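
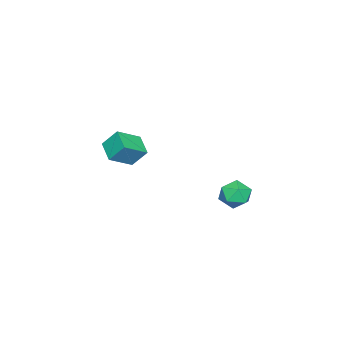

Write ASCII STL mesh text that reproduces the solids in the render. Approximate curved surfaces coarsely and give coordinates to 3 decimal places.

solid 
facet normal -0.675 -0.638 0.371
outer loop
vertex 2.493 -3.731 4.97
vertex 1.388 -3.014 4.191
vertex 2.68 -4.489 4.006
endloop
endfacet
facet normal 0.721 -0.469 0.509
outer loop
vertex 3.552 -3.666 3.529
vertex 2.493 -3.731 4.97
vertex 2.68 -4.489 4.006
endloop
endfacet
facet normal -0.675 -0.638 0.370
outer loop
vertex 2.68 -4.489 4.006
vertex 1.388 -3.014 4.191
vertex 1.576 -3.772 3.227
endloop
endfacet
facet normal 0.152 -0.611 -0.777
outer loop
vertex 1.576 -3.772 3.227
vertex 3.552 -3.666 3.529
vertex 2.68 -4.489 4.006
endloop
endfacet
facet normal -0.151 0.611 0.777
outer loop
vertex 2.493 -3.731 4.97
vertex 2.26 -2.191 3.714
vertex 1.388 -3.014 4.191
endloop
endfacet
facet normal 0.722 -0.469 0.509
outer loop
vertex 3.364 -2.908 4.493
vertex 2.493 -3.731 4.97
vertex 3.552 -3.666 3.529
endloop
endfacet
facet normal -0.152 0.611 0.777
outer loop
vertex 3.364 -2.908 4.493
vertex 2.26 -2.191 3.714
vertex 2.493 -3.731 4.97
endloop
endfacet
facet normal -0.721 0.469 -0.509
outer loop
vertex 1.388 -3.014 4.191
vertex 2.26 -2.191 3.714
vertex 1.576 -3.772 3.227
endloop
endfacet
facet normal 0.152 -0.611 -0.777
outer loop
vertex 2.447 -2.949 2.75
vertex 3.552 -3.666 3.529
vertex 1.576 -3.772 3.227
endloop
endfacet
facet normal -0.722 0.469 -0.509
outer loop
vertex 1.576 -3.772 3.227
vertex 2.26 -2.191 3.714
vertex 2.447 -2.949 2.75
endloop
endfacet
facet normal 0.675 0.638 -0.370
outer loop
vertex 2.447 -2.949 2.75
vertex 3.364 -2.908 4.493
vertex 3.552 -3.666 3.529
endloop
endfacet
facet normal 0.675 0.638 -0.370
outer loop
vertex 2.26 -2.191 3.714
vertex 3.364 -2.908 4.493
vertex 2.447 -2.949 2.75
endloop
endfacet
facet normal -0.803 -0.368 0.469
outer loop
vertex 2.411 2.985 2.632
vertex 2.85 2.207 2.774
vertex 2.901 2.873 3.384
endloop
endfacet
facet normal -0.764 0.340 0.548
outer loop
vertex 2.411 2.985 2.632
vertex 2.901 2.873 3.384
vertex 2.931 3.659 2.938
endloop
endfacet
facet normal -0.765 0.636 -0.102
outer loop
vertex 2.411 2.985 2.632
vertex 2.931 3.659 2.938
vertex 2.899 3.479 2.052
endloop
endfacet
facet normal -0.805 0.111 -0.583
outer loop
vertex 2.411 2.985 2.632
vertex 2.899 3.479 2.052
vertex 2.849 2.582 1.951
endloop
endfacet
facet normal -0.829 -0.510 -0.231
outer loop
vertex 2.411 2.985 2.632
vertex 2.849 2.582 1.951
vertex 2.85 2.207 2.774
endloop
endfacet
facet normal -0.140 0.493 0.859
outer loop
vertex 2.931 3.659 2.938
vertex 2.901 2.873 3.384
vertex 3.691 3.298 3.269
endloop
endfacet
facet normal -0.203 -0.653 0.730
outer loop
vertex 2.901 2.873 3.384
vertex 2.85 2.207 2.774
vertex 3.641 2.401 3.168
endloop
endfacet
facet normal -0.244 -0.883 -0.402
outer loop
vertex 2.85 2.207 2.774
vertex 2.849 2.582 1.951
vertex 3.609 2.221 2.282
endloop
endfacet
facet normal -0.206 0.121 -0.971
outer loop
vertex 2.849 2.582 1.951
vertex 2.899 3.479 2.052
vertex 3.639 3.007 1.836
endloop
endfacet
facet normal -0.142 0.971 -0.192
outer loop
vertex 2.899 3.479 2.052
vertex 2.931 3.659 2.938
vertex 3.69 3.673 2.446
endloop
endfacet
facet normal 0.805 -0.111 0.583
outer loop
vertex 4.129 2.895 2.588
vertex 3.691 3.298 3.269
vertex 3.641 2.401 3.168
endloop
endfacet
facet normal 0.765 -0.636 0.102
outer loop
vertex 4.129 2.895 2.588
vertex 3.641 2.401 3.168
vertex 3.609 2.221 2.282
endloop
endfacet
facet normal 0.764 -0.340 -0.548
outer loop
vertex 4.129 2.895 2.588
vertex 3.609 2.221 2.282
vertex 3.639 3.007 1.836
endloop
endfacet
facet normal 0.803 0.368 -0.469
outer loop
vertex 4.129 2.895 2.588
vertex 3.639 3.007 1.836
vertex 3.69 3.673 2.446
endloop
endfacet
facet normal 0.829 0.510 0.231
outer loop
vertex 4.129 2.895 2.588
vertex 3.69 3.673 2.446
vertex 3.691 3.298 3.269
endloop
endfacet
facet normal 0.206 -0.121 0.971
outer loop
vertex 3.641 2.401 3.168
vertex 3.691 3.298 3.269
vertex 2.901 2.873 3.384
endloop
endfacet
facet normal 0.142 -0.971 0.192
outer loop
vertex 3.609 2.221 2.282
vertex 3.641 2.401 3.168
vertex 2.85 2.207 2.774
endloop
endfacet
facet normal 0.140 -0.493 -0.859
outer loop
vertex 3.639 3.007 1.836
vertex 3.609 2.221 2.282
vertex 2.849 2.582 1.951
endloop
endfacet
facet normal 0.203 0.653 -0.730
outer loop
vertex 3.69 3.673 2.446
vertex 3.639 3.007 1.836
vertex 2.899 3.479 2.052
endloop
endfacet
facet normal 0.244 0.883 0.402
outer loop
vertex 3.691 3.298 3.269
vertex 3.69 3.673 2.446
vertex 2.931 3.659 2.938
endloop
endfacet

endsolid


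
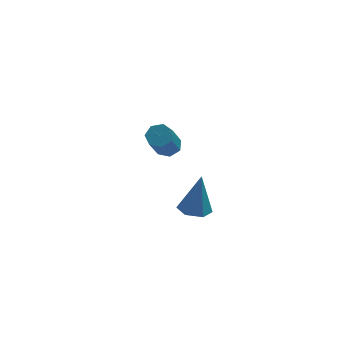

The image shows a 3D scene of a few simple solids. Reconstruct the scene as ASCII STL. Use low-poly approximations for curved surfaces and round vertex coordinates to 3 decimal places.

solid 
facet normal -0.183 -0.174 -0.968
outer loop
vertex 0.234 -2.624 1.184
vertex -0.24 -3.162 1.37
vertex -0.482 -2.467 1.291
endloop
endfacet
facet normal 0.230 0.966 0.120
outer loop
vertex 0.234 -2.624 1.184
vertex -0.482 -2.467 1.291
vertex 0.1 -2.838 3.17
endloop
endfacet
facet normal -0.183 -0.174 -0.968
outer loop
vertex -0.482 -2.467 1.291
vertex -0.24 -3.162 1.37
vertex -0.955 -3.005 1.477
endloop
endfacet
facet normal -0.647 0.685 0.336
outer loop
vertex -0.482 -2.467 1.291
vertex -0.955 -3.005 1.477
vertex 0.1 -2.838 3.17
endloop
endfacet
facet normal -0.183 -0.174 -0.968
outer loop
vertex -0.955 -3.005 1.477
vertex -0.24 -3.162 1.37
vertex -0.713 -3.699 1.556
endloop
endfacet
facet normal -0.817 -0.224 0.531
outer loop
vertex -0.955 -3.005 1.477
vertex -0.713 -3.699 1.556
vertex 0.1 -2.838 3.17
endloop
endfacet
facet normal -0.183 -0.174 -0.968
outer loop
vertex -0.713 -3.699 1.556
vertex -0.24 -3.162 1.37
vertex 0.002 -3.857 1.449
endloop
endfacet
facet normal -0.112 -0.852 0.511
outer loop
vertex -0.713 -3.699 1.556
vertex 0.002 -3.857 1.449
vertex 0.1 -2.838 3.17
endloop
endfacet
facet normal -0.183 -0.174 -0.968
outer loop
vertex 0.002 -3.857 1.449
vertex -0.24 -3.162 1.37
vertex 0.475 -3.319 1.263
endloop
endfacet
facet normal 0.766 -0.571 0.295
outer loop
vertex 0.002 -3.857 1.449
vertex 0.475 -3.319 1.263
vertex 0.1 -2.838 3.17
endloop
endfacet
facet normal -0.183 -0.173 -0.968
outer loop
vertex 0.475 -3.319 1.263
vertex -0.24 -3.162 1.37
vertex 0.234 -2.624 1.184
endloop
endfacet
facet normal 0.937 0.336 0.099
outer loop
vertex 0.475 -3.319 1.263
vertex 0.234 -2.624 1.184
vertex 0.1 -2.838 3.17
endloop
endfacet
facet normal 0.269 0.561 -0.783
outer loop
vertex 0.146 2.693 1.181
vertex -0.441 2.66 0.956
vertex -0.194 3.088 1.347
endloop
endfacet
facet normal 0.736 0.406 0.542
outer loop
vertex 0.146 2.693 1.181
vertex -0.194 3.088 1.347
vertex -0.391 1.573 2.749
endloop
endfacet
facet normal 0.735 0.406 0.542
outer loop
vertex -0.391 1.573 2.749
vertex -0.194 3.088 1.347
vertex -0.731 1.968 2.914
endloop
endfacet
facet normal -0.269 -0.559 0.784
outer loop
vertex -0.391 1.573 2.749
vertex -0.731 1.968 2.914
vertex -0.979 1.54 2.524
endloop
endfacet
facet normal 0.269 0.560 -0.783
outer loop
vertex -0.194 3.088 1.347
vertex -0.441 2.66 0.956
vertex -0.72 3.16 1.218
endloop
endfacet
facet normal -0.029 0.818 0.575
outer loop
vertex -0.194 3.088 1.347
vertex -0.72 3.16 1.218
vertex -0.731 1.968 2.914
endloop
endfacet
facet normal -0.026 0.818 0.575
outer loop
vertex -0.731 1.968 2.914
vertex -0.72 3.16 1.218
vertex -1.257 2.041 2.786
endloop
endfacet
facet normal -0.268 -0.559 0.784
outer loop
vertex -0.731 1.968 2.914
vertex -1.257 2.041 2.786
vertex -0.979 1.54 2.524
endloop
endfacet
facet normal 0.268 0.560 -0.784
outer loop
vertex -0.72 3.16 1.218
vertex -0.441 2.66 0.956
vertex -1.037 2.856 0.892
endloop
endfacet
facet normal -0.769 0.614 0.175
outer loop
vertex -0.72 3.16 1.218
vertex -1.037 2.856 0.892
vertex -1.257 2.041 2.786
endloop
endfacet
facet normal -0.769 0.614 0.175
outer loop
vertex -1.257 2.041 2.786
vertex -1.037 2.856 0.892
vertex -1.574 1.737 2.46
endloop
endfacet
facet normal -0.270 -0.559 0.784
outer loop
vertex -1.257 2.041 2.786
vertex -1.574 1.737 2.46
vertex -0.979 1.54 2.524
endloop
endfacet
facet normal 0.268 0.559 -0.785
outer loop
vertex -1.037 2.856 0.892
vertex -0.441 2.66 0.956
vertex -0.905 2.404 0.615
endloop
endfacet
facet normal -0.932 -0.053 -0.357
outer loop
vertex -1.037 2.856 0.892
vertex -0.905 2.404 0.615
vertex -1.574 1.737 2.46
endloop
endfacet
facet normal -0.933 -0.053 -0.357
outer loop
vertex -1.574 1.737 2.46
vertex -0.905 2.404 0.615
vertex -1.442 1.285 2.182
endloop
endfacet
facet normal -0.270 -0.560 0.783
outer loop
vertex -1.574 1.737 2.46
vertex -1.442 1.285 2.182
vertex -0.979 1.54 2.524
endloop
endfacet
facet normal 0.268 0.559 -0.785
outer loop
vertex -0.905 2.404 0.615
vertex -0.441 2.66 0.956
vertex -0.424 2.144 0.594
endloop
endfacet
facet normal -0.394 -0.679 -0.620
outer loop
vertex -0.905 2.404 0.615
vertex -0.424 2.144 0.594
vertex -1.442 1.285 2.182
endloop
endfacet
facet normal -0.393 -0.679 -0.620
outer loop
vertex -1.442 1.285 2.182
vertex -0.424 2.144 0.594
vertex -0.961 1.025 2.162
endloop
endfacet
facet normal -0.270 -0.560 0.783
outer loop
vertex -1.442 1.285 2.182
vertex -0.961 1.025 2.162
vertex -0.979 1.54 2.524
endloop
endfacet
facet normal 0.268 0.559 -0.784
outer loop
vertex -0.424 2.144 0.594
vertex -0.441 2.66 0.956
vertex 0.044 2.273 0.846
endloop
endfacet
facet normal 0.443 -0.795 -0.415
outer loop
vertex -0.424 2.144 0.594
vertex 0.044 2.273 0.846
vertex -0.961 1.025 2.162
endloop
endfacet
facet normal 0.442 -0.795 -0.416
outer loop
vertex -0.961 1.025 2.162
vertex 0.044 2.273 0.846
vertex -0.494 1.153 2.414
endloop
endfacet
facet normal -0.269 -0.560 0.783
outer loop
vertex -0.961 1.025 2.162
vertex -0.494 1.153 2.414
vertex -0.979 1.54 2.524
endloop
endfacet
facet normal 0.269 0.560 -0.784
outer loop
vertex 0.044 2.273 0.846
vertex -0.441 2.66 0.956
vertex 0.146 2.693 1.181
endloop
endfacet
facet normal 0.945 -0.311 0.102
outer loop
vertex 0.044 2.273 0.846
vertex 0.146 2.693 1.181
vertex -0.494 1.153 2.414
endloop
endfacet
facet normal 0.945 -0.312 0.101
outer loop
vertex -0.494 1.153 2.414
vertex 0.146 2.693 1.181
vertex -0.391 1.573 2.749
endloop
endfacet
facet normal -0.269 -0.560 0.784
outer loop
vertex -0.494 1.153 2.414
vertex -0.391 1.573 2.749
vertex -0.979 1.54 2.524
endloop
endfacet

endsolid


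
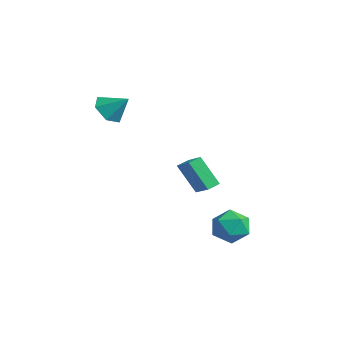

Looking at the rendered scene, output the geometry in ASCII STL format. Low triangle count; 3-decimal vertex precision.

solid 
facet normal -0.598 -0.484 -0.638
outer loop
vertex -2.29 -1.699 2.676
vertex -2.858 -2.06 3.482
vertex -3.111 -1.148 3.027
endloop
endfacet
facet normal 0.455 0.849 -0.269
outer loop
vertex -2.29 -1.699 2.676
vertex -3.111 -1.148 3.027
vertex -1.942 -1.32 4.458
endloop
endfacet
facet normal -0.598 -0.484 -0.638
outer loop
vertex -3.111 -1.148 3.027
vertex -2.858 -2.06 3.482
vertex -3.679 -1.509 3.833
endloop
endfacet
facet normal -0.202 0.939 0.278
outer loop
vertex -3.111 -1.148 3.027
vertex -3.679 -1.509 3.833
vertex -1.942 -1.32 4.458
endloop
endfacet
facet normal -0.598 -0.484 -0.639
outer loop
vertex -3.679 -1.509 3.833
vertex -2.858 -2.06 3.482
vertex -3.426 -2.421 4.287
endloop
endfacet
facet normal -0.351 0.337 0.873
outer loop
vertex -3.679 -1.509 3.833
vertex -3.426 -2.421 4.287
vertex -1.942 -1.32 4.458
endloop
endfacet
facet normal -0.598 -0.484 -0.639
outer loop
vertex -3.426 -2.421 4.287
vertex -2.858 -2.06 3.482
vertex -2.604 -2.973 3.936
endloop
endfacet
facet normal 0.156 -0.354 0.922
outer loop
vertex -3.426 -2.421 4.287
vertex -2.604 -2.973 3.936
vertex -1.942 -1.32 4.458
endloop
endfacet
facet normal -0.598 -0.484 -0.638
outer loop
vertex -2.604 -2.973 3.936
vertex -2.858 -2.06 3.482
vertex -2.036 -2.612 3.13
endloop
endfacet
facet normal 0.814 -0.444 0.375
outer loop
vertex -2.604 -2.973 3.936
vertex -2.036 -2.612 3.13
vertex -1.942 -1.32 4.458
endloop
endfacet
facet normal -0.598 -0.484 -0.638
outer loop
vertex -2.036 -2.612 3.13
vertex -2.858 -2.06 3.482
vertex -2.29 -1.699 2.676
endloop
endfacet
facet normal 0.962 0.158 -0.221
outer loop
vertex -2.036 -2.612 3.13
vertex -2.29 -1.699 2.676
vertex -1.942 -1.32 4.458
endloop
endfacet
facet normal -0.354 0.931 -0.090
outer loop
vertex 3.628 2.493 -4.078
vertex 2.802 2.257 -3.273
vertex 3.846 2.686 -2.937
endloop
endfacet
facet normal 0.347 0.912 -0.221
outer loop
vertex 3.628 2.493 -4.078
vertex 3.846 2.686 -2.937
vertex 4.674 2.205 -3.622
endloop
endfacet
facet normal 0.458 0.459 -0.761
outer loop
vertex 3.628 2.493 -4.078
vertex 4.674 2.205 -3.622
vertex 4.142 1.478 -4.381
endloop
endfacet
facet normal -0.174 0.199 -0.964
outer loop
vertex 3.628 2.493 -4.078
vertex 4.142 1.478 -4.381
vertex 2.985 1.51 -4.165
endloop
endfacet
facet normal -0.676 0.491 -0.550
outer loop
vertex 3.628 2.493 -4.078
vertex 2.985 1.51 -4.165
vertex 2.802 2.257 -3.273
endloop
endfacet
facet normal 0.672 0.648 0.358
outer loop
vertex 4.674 2.205 -3.622
vertex 3.846 2.686 -2.937
vertex 4.495 1.79 -2.535
endloop
endfacet
facet normal -0.463 0.679 0.570
outer loop
vertex 3.846 2.686 -2.937
vertex 2.802 2.257 -3.273
vertex 3.338 1.822 -2.319
endloop
endfacet
facet normal -0.984 -0.033 -0.175
outer loop
vertex 2.802 2.257 -3.273
vertex 2.985 1.51 -4.165
vertex 2.806 1.095 -3.078
endloop
endfacet
facet normal -0.172 -0.504 -0.846
outer loop
vertex 2.985 1.51 -4.165
vertex 4.142 1.478 -4.381
vertex 3.634 0.614 -3.763
endloop
endfacet
facet normal 0.852 -0.084 -0.517
outer loop
vertex 4.142 1.478 -4.381
vertex 4.674 2.205 -3.622
vertex 4.678 1.043 -3.427
endloop
endfacet
facet normal 0.174 -0.199 0.964
outer loop
vertex 3.852 0.807 -2.622
vertex 4.495 1.79 -2.535
vertex 3.338 1.822 -2.319
endloop
endfacet
facet normal -0.458 -0.459 0.761
outer loop
vertex 3.852 0.807 -2.622
vertex 3.338 1.822 -2.319
vertex 2.806 1.095 -3.078
endloop
endfacet
facet normal -0.347 -0.912 0.221
outer loop
vertex 3.852 0.807 -2.622
vertex 2.806 1.095 -3.078
vertex 3.634 0.614 -3.763
endloop
endfacet
facet normal 0.354 -0.931 0.090
outer loop
vertex 3.852 0.807 -2.622
vertex 3.634 0.614 -3.763
vertex 4.678 1.043 -3.427
endloop
endfacet
facet normal 0.676 -0.491 0.550
outer loop
vertex 3.852 0.807 -2.622
vertex 4.678 1.043 -3.427
vertex 4.495 1.79 -2.535
endloop
endfacet
facet normal 0.172 0.504 0.846
outer loop
vertex 3.338 1.822 -2.319
vertex 4.495 1.79 -2.535
vertex 3.846 2.686 -2.937
endloop
endfacet
facet normal -0.852 0.084 0.517
outer loop
vertex 2.806 1.095 -3.078
vertex 3.338 1.822 -2.319
vertex 2.802 2.257 -3.273
endloop
endfacet
facet normal -0.672 -0.648 -0.358
outer loop
vertex 3.634 0.614 -3.763
vertex 2.806 1.095 -3.078
vertex 2.985 1.51 -4.165
endloop
endfacet
facet normal 0.463 -0.679 -0.570
outer loop
vertex 4.678 1.043 -3.427
vertex 3.634 0.614 -3.763
vertex 4.142 1.478 -4.381
endloop
endfacet
facet normal 0.984 0.033 0.175
outer loop
vertex 4.495 1.79 -2.535
vertex 4.678 1.043 -3.427
vertex 4.674 2.205 -3.622
endloop
endfacet
facet normal -0.475 -0.292 0.830
outer loop
vertex -1.223 1.941 -0.724
vertex -1.351 2.735 -0.518
vertex -2.522 1.924 -1.474
endloop
endfacet
facet normal 0.155 -0.956 -0.247
outer loop
vertex -1.509 2.545 -3.242
vertex -1.223 1.941 -0.724
vertex -2.522 1.924 -1.474
endloop
endfacet
facet normal -0.476 -0.291 0.830
outer loop
vertex -2.522 1.924 -1.474
vertex -1.351 2.735 -0.518
vertex -2.65 2.718 -1.269
endloop
endfacet
facet normal -0.866 -0.011 -0.500
outer loop
vertex -2.65 2.718 -1.269
vertex -1.509 2.545 -3.242
vertex -2.522 1.924 -1.474
endloop
endfacet
facet normal 0.866 0.010 0.500
outer loop
vertex -1.223 1.941 -0.724
vertex -0.338 3.356 -2.286
vertex -1.351 2.735 -0.518
endloop
endfacet
facet normal 0.155 -0.956 -0.247
outer loop
vertex -0.21 2.562 -2.491
vertex -1.223 1.941 -0.724
vertex -1.509 2.545 -3.242
endloop
endfacet
facet normal 0.866 0.010 0.500
outer loop
vertex -0.21 2.562 -2.491
vertex -0.338 3.356 -2.286
vertex -1.223 1.941 -0.724
endloop
endfacet
facet normal -0.155 0.956 0.247
outer loop
vertex -1.351 2.735 -0.518
vertex -0.338 3.356 -2.286
vertex -2.65 2.718 -1.269
endloop
endfacet
facet normal -0.866 -0.010 -0.500
outer loop
vertex -1.637 3.339 -3.036
vertex -1.509 2.545 -3.242
vertex -2.65 2.718 -1.269
endloop
endfacet
facet normal -0.155 0.956 0.247
outer loop
vertex -2.65 2.718 -1.269
vertex -0.338 3.356 -2.286
vertex -1.637 3.339 -3.036
endloop
endfacet
facet normal 0.476 0.292 -0.830
outer loop
vertex -1.637 3.339 -3.036
vertex -0.21 2.562 -2.491
vertex -1.509 2.545 -3.242
endloop
endfacet
facet normal 0.476 0.291 -0.830
outer loop
vertex -0.338 3.356 -2.286
vertex -0.21 2.562 -2.491
vertex -1.637 3.339 -3.036
endloop
endfacet

endsolid


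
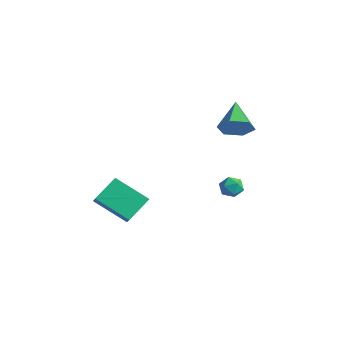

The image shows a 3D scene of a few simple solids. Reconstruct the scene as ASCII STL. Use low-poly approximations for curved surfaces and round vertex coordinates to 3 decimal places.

solid 
facet normal 0.656 -0.564 -0.502
outer loop
vertex 3.44 3.566 2.082
vertex 2.77 3.355 1.443
vertex 3.326 4.115 1.316
endloop
endfacet
facet normal 0.417 0.767 0.488
outer loop
vertex 3.44 3.566 2.082
vertex 3.326 4.115 1.316
vertex 1.55 4.405 2.377
endloop
endfacet
facet normal 0.656 -0.564 -0.502
outer loop
vertex 3.326 4.115 1.316
vertex 2.77 3.355 1.443
vertex 2.655 3.904 0.676
endloop
endfacet
facet normal -0.020 0.956 -0.294
outer loop
vertex 3.326 4.115 1.316
vertex 2.655 3.904 0.676
vertex 1.55 4.405 2.377
endloop
endfacet
facet normal 0.655 -0.565 -0.502
outer loop
vertex 2.655 3.904 0.676
vertex 2.77 3.355 1.443
vertex 2.099 3.145 0.804
endloop
endfacet
facet normal -0.702 0.416 -0.578
outer loop
vertex 2.655 3.904 0.676
vertex 2.099 3.145 0.804
vertex 1.55 4.405 2.377
endloop
endfacet
facet normal 0.655 -0.565 -0.502
outer loop
vertex 2.099 3.145 0.804
vertex 2.77 3.355 1.443
vertex 2.213 2.596 1.571
endloop
endfacet
facet normal -0.947 -0.311 -0.082
outer loop
vertex 2.099 3.145 0.804
vertex 2.213 2.596 1.571
vertex 1.55 4.405 2.377
endloop
endfacet
facet normal 0.655 -0.565 -0.502
outer loop
vertex 2.213 2.596 1.571
vertex 2.77 3.355 1.443
vertex 2.884 2.806 2.21
endloop
endfacet
facet normal -0.511 -0.499 0.700
outer loop
vertex 2.213 2.596 1.571
vertex 2.884 2.806 2.21
vertex 1.55 4.405 2.377
endloop
endfacet
facet normal 0.656 -0.564 -0.501
outer loop
vertex 2.884 2.806 2.21
vertex 2.77 3.355 1.443
vertex 3.44 3.566 2.082
endloop
endfacet
facet normal 0.172 0.040 0.984
outer loop
vertex 2.884 2.806 2.21
vertex 3.44 3.566 2.082
vertex 1.55 4.405 2.377
endloop
endfacet
facet normal -0.747 -0.408 0.525
outer loop
vertex 0.654 -3.651 -1.715
vertex 0.561 -2.36 -0.844
vertex -0.094 -3.215 -2.441
endloop
endfacet
facet normal 0.059 -0.828 -0.558
outer loop
vertex 1.439 -2.38 -3.516
vertex 0.654 -3.651 -1.715
vertex -0.094 -3.215 -2.441
endloop
endfacet
facet normal -0.748 -0.407 0.525
outer loop
vertex -0.094 -3.215 -2.441
vertex 0.561 -2.36 -0.844
vertex -0.186 -1.924 -1.57
endloop
endfacet
facet normal -0.661 0.387 -0.643
outer loop
vertex -0.186 -1.924 -1.57
vertex 1.439 -2.38 -3.516
vertex -0.094 -3.215 -2.441
endloop
endfacet
facet normal 0.661 -0.386 0.643
outer loop
vertex 0.654 -3.651 -1.715
vertex 2.094 -1.525 -1.919
vertex 0.561 -2.36 -0.844
endloop
endfacet
facet normal 0.059 -0.828 -0.558
outer loop
vertex 2.186 -2.816 -2.79
vertex 0.654 -3.651 -1.715
vertex 1.439 -2.38 -3.516
endloop
endfacet
facet normal 0.662 -0.386 0.643
outer loop
vertex 2.186 -2.816 -2.79
vertex 2.094 -1.525 -1.919
vertex 0.654 -3.651 -1.715
endloop
endfacet
facet normal -0.059 0.828 0.558
outer loop
vertex 0.561 -2.36 -0.844
vertex 2.094 -1.525 -1.919
vertex -0.186 -1.924 -1.57
endloop
endfacet
facet normal -0.662 0.386 -0.643
outer loop
vertex 1.346 -1.089 -2.645
vertex 1.439 -2.38 -3.516
vertex -0.186 -1.924 -1.57
endloop
endfacet
facet normal -0.059 0.828 0.558
outer loop
vertex -0.186 -1.924 -1.57
vertex 2.094 -1.525 -1.919
vertex 1.346 -1.089 -2.645
endloop
endfacet
facet normal 0.748 0.408 -0.524
outer loop
vertex 1.346 -1.089 -2.645
vertex 2.186 -2.816 -2.79
vertex 1.439 -2.38 -3.516
endloop
endfacet
facet normal 0.747 0.407 -0.525
outer loop
vertex 2.094 -1.525 -1.919
vertex 2.186 -2.816 -2.79
vertex 1.346 -1.089 -2.645
endloop
endfacet
facet normal -0.359 0.930 0.081
outer loop
vertex 3.185 3.206 -2.545
vertex 2.724 2.99 -2.104
vertex 3.325 3.203 -1.887
endloop
endfacet
facet normal 0.341 0.938 -0.068
outer loop
vertex 3.185 3.206 -2.545
vertex 3.325 3.203 -1.887
vertex 3.789 3.002 -2.331
endloop
endfacet
facet normal 0.439 0.588 -0.680
outer loop
vertex 3.185 3.206 -2.545
vertex 3.789 3.002 -2.331
vertex 3.476 2.667 -2.823
endloop
endfacet
facet normal -0.200 0.362 -0.911
outer loop
vertex 3.185 3.206 -2.545
vertex 3.476 2.667 -2.823
vertex 2.818 2.659 -2.682
endloop
endfacet
facet normal -0.690 0.574 -0.441
outer loop
vertex 3.185 3.206 -2.545
vertex 2.818 2.659 -2.682
vertex 2.724 2.99 -2.104
endloop
endfacet
facet normal 0.680 0.580 0.448
outer loop
vertex 3.789 3.002 -2.331
vertex 3.325 3.203 -1.887
vertex 3.702 2.661 -1.758
endloop
endfacet
facet normal -0.450 0.568 0.689
outer loop
vertex 3.325 3.203 -1.887
vertex 2.724 2.99 -2.104
vertex 3.044 2.653 -1.617
endloop
endfacet
facet normal -0.988 -0.009 -0.155
outer loop
vertex 2.724 2.99 -2.104
vertex 2.818 2.659 -2.682
vertex 2.731 2.318 -2.109
endloop
endfacet
facet normal -0.192 -0.352 -0.916
outer loop
vertex 2.818 2.659 -2.682
vertex 3.476 2.667 -2.823
vertex 3.195 2.117 -2.553
endloop
endfacet
facet normal 0.840 0.013 -0.543
outer loop
vertex 3.476 2.667 -2.823
vertex 3.789 3.002 -2.331
vertex 3.796 2.33 -2.336
endloop
endfacet
facet normal 0.200 -0.362 0.911
outer loop
vertex 3.335 2.114 -1.895
vertex 3.702 2.661 -1.758
vertex 3.044 2.653 -1.617
endloop
endfacet
facet normal -0.439 -0.588 0.680
outer loop
vertex 3.335 2.114 -1.895
vertex 3.044 2.653 -1.617
vertex 2.731 2.318 -2.109
endloop
endfacet
facet normal -0.341 -0.938 0.068
outer loop
vertex 3.335 2.114 -1.895
vertex 2.731 2.318 -2.109
vertex 3.195 2.117 -2.553
endloop
endfacet
facet normal 0.359 -0.930 -0.081
outer loop
vertex 3.335 2.114 -1.895
vertex 3.195 2.117 -2.553
vertex 3.796 2.33 -2.336
endloop
endfacet
facet normal 0.690 -0.574 0.441
outer loop
vertex 3.335 2.114 -1.895
vertex 3.796 2.33 -2.336
vertex 3.702 2.661 -1.758
endloop
endfacet
facet normal 0.192 0.352 0.916
outer loop
vertex 3.044 2.653 -1.617
vertex 3.702 2.661 -1.758
vertex 3.325 3.203 -1.887
endloop
endfacet
facet normal -0.840 -0.013 0.543
outer loop
vertex 2.731 2.318 -2.109
vertex 3.044 2.653 -1.617
vertex 2.724 2.99 -2.104
endloop
endfacet
facet normal -0.680 -0.580 -0.448
outer loop
vertex 3.195 2.117 -2.553
vertex 2.731 2.318 -2.109
vertex 2.818 2.659 -2.682
endloop
endfacet
facet normal 0.450 -0.568 -0.689
outer loop
vertex 3.796 2.33 -2.336
vertex 3.195 2.117 -2.553
vertex 3.476 2.667 -2.823
endloop
endfacet
facet normal 0.988 0.009 0.155
outer loop
vertex 3.702 2.661 -1.758
vertex 3.796 2.33 -2.336
vertex 3.789 3.002 -2.331
endloop
endfacet

endsolid


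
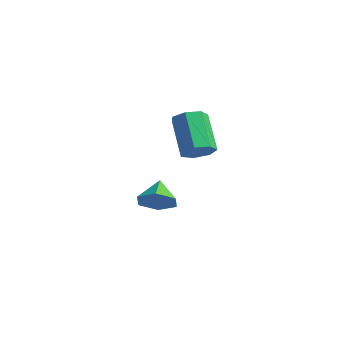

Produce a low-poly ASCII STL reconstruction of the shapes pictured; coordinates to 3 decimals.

solid 
facet normal 0.639 -0.272 -0.720
outer loop
vertex 1.709 -1.078 1.731
vertex 1.392 -0.642 1.285
vertex 1.93 -0.513 1.714
endloop
endfacet
facet normal 0.678 -0.244 0.693
outer loop
vertex 1.709 -1.078 1.731
vertex 1.93 -0.513 1.714
vertex 0.566 -0.595 3.02
endloop
endfacet
facet normal 0.678 -0.243 0.693
outer loop
vertex 0.566 -0.595 3.02
vertex 1.93 -0.513 1.714
vertex 0.786 -0.029 3.003
endloop
endfacet
facet normal -0.638 0.270 0.721
outer loop
vertex 0.566 -0.595 3.02
vertex 0.786 -0.029 3.003
vertex 0.248 -0.158 2.575
endloop
endfacet
facet normal 0.639 -0.269 -0.721
outer loop
vertex 1.93 -0.513 1.714
vertex 1.392 -0.642 1.285
vertex 1.745 -0.044 1.375
endloop
endfacet
facet normal 0.707 0.576 0.411
outer loop
vertex 1.93 -0.513 1.714
vertex 1.745 -0.044 1.375
vertex 0.786 -0.029 3.003
endloop
endfacet
facet normal 0.707 0.576 0.411
outer loop
vertex 0.786 -0.029 3.003
vertex 1.745 -0.044 1.375
vertex 0.601 0.44 2.664
endloop
endfacet
facet normal -0.638 0.269 0.721
outer loop
vertex 0.786 -0.029 3.003
vertex 0.601 0.44 2.664
vertex 0.248 -0.158 2.575
endloop
endfacet
facet normal 0.640 -0.270 -0.720
outer loop
vertex 1.745 -0.044 1.375
vertex 1.392 -0.642 1.285
vertex 1.295 -0.026 0.968
endloop
endfacet
facet normal 0.203 0.962 -0.181
outer loop
vertex 1.745 -0.044 1.375
vertex 1.295 -0.026 0.968
vertex 0.601 0.44 2.664
endloop
endfacet
facet normal 0.203 0.962 -0.181
outer loop
vertex 0.601 0.44 2.664
vertex 1.295 -0.026 0.968
vertex 0.151 0.458 2.257
endloop
endfacet
facet normal -0.640 0.271 0.719
outer loop
vertex 0.601 0.44 2.664
vertex 0.151 0.458 2.257
vertex 0.248 -0.158 2.575
endloop
endfacet
facet normal 0.638 -0.270 -0.721
outer loop
vertex 1.295 -0.026 0.968
vertex 1.392 -0.642 1.285
vertex 0.917 -0.471 0.8
endloop
endfacet
facet normal -0.453 0.625 -0.636
outer loop
vertex 1.295 -0.026 0.968
vertex 0.917 -0.471 0.8
vertex 0.151 0.458 2.257
endloop
endfacet
facet normal -0.453 0.624 -0.636
outer loop
vertex 0.151 0.458 2.257
vertex 0.917 -0.471 0.8
vertex -0.227 0.012 2.089
endloop
endfacet
facet normal -0.639 0.271 0.720
outer loop
vertex 0.151 0.458 2.257
vertex -0.227 0.012 2.089
vertex 0.248 -0.158 2.575
endloop
endfacet
facet normal 0.638 -0.271 -0.721
outer loop
vertex 0.917 -0.471 0.8
vertex 1.392 -0.642 1.285
vertex 0.897 -1.045 0.998
endloop
endfacet
facet normal -0.768 -0.185 -0.613
outer loop
vertex 0.917 -0.471 0.8
vertex 0.897 -1.045 0.998
vertex -0.227 0.012 2.089
endloop
endfacet
facet normal -0.768 -0.185 -0.613
outer loop
vertex -0.227 0.012 2.089
vertex 0.897 -1.045 0.998
vertex -0.247 -0.562 2.287
endloop
endfacet
facet normal -0.639 0.271 0.720
outer loop
vertex -0.227 0.012 2.089
vertex -0.247 -0.562 2.287
vertex 0.248 -0.158 2.575
endloop
endfacet
facet normal 0.638 -0.271 -0.721
outer loop
vertex 0.897 -1.045 0.998
vertex 1.392 -0.642 1.285
vertex 1.25 -1.315 1.412
endloop
endfacet
facet normal -0.504 -0.854 -0.127
outer loop
vertex 0.897 -1.045 0.998
vertex 1.25 -1.315 1.412
vertex -0.247 -0.562 2.287
endloop
endfacet
facet normal -0.504 -0.854 -0.127
outer loop
vertex -0.247 -0.562 2.287
vertex 1.25 -1.315 1.412
vertex 0.106 -0.832 2.701
endloop
endfacet
facet normal -0.639 0.269 0.721
outer loop
vertex -0.247 -0.562 2.287
vertex 0.106 -0.832 2.701
vertex 0.248 -0.158 2.575
endloop
endfacet
facet normal 0.640 -0.271 -0.719
outer loop
vertex 1.25 -1.315 1.412
vertex 1.392 -0.642 1.285
vertex 1.709 -1.078 1.731
endloop
endfacet
facet normal 0.139 -0.880 0.454
outer loop
vertex 1.25 -1.315 1.412
vertex 1.709 -1.078 1.731
vertex 0.106 -0.832 2.701
endloop
endfacet
facet normal 0.139 -0.880 0.453
outer loop
vertex 0.106 -0.832 2.701
vertex 1.709 -1.078 1.731
vertex 0.566 -0.595 3.02
endloop
endfacet
facet normal -0.639 0.269 0.721
outer loop
vertex 0.106 -0.832 2.701
vertex 0.566 -0.595 3.02
vertex 0.248 -0.158 2.575
endloop
endfacet
facet normal 0.567 -0.556 -0.608
outer loop
vertex -1.358 -0.482 -1.85
vertex -1.74 -0.134 -2.525
vertex -1.041 0.224 -2.2
endloop
endfacet
facet normal 0.330 0.296 0.896
outer loop
vertex -1.358 -0.482 -1.85
vertex -1.041 0.224 -2.2
vertex -2.42 0.534 -1.795
endloop
endfacet
facet normal 0.567 -0.556 -0.607
outer loop
vertex -1.041 0.224 -2.2
vertex -1.74 -0.134 -2.525
vertex -1.422 0.572 -2.875
endloop
endfacet
facet normal 0.293 0.907 0.302
outer loop
vertex -1.041 0.224 -2.2
vertex -1.422 0.572 -2.875
vertex -2.42 0.534 -1.795
endloop
endfacet
facet normal 0.566 -0.556 -0.609
outer loop
vertex -1.422 0.572 -2.875
vertex -1.74 -0.134 -2.525
vertex -2.122 0.215 -3.199
endloop
endfacet
facet normal -0.332 0.902 -0.276
outer loop
vertex -1.422 0.572 -2.875
vertex -2.122 0.215 -3.199
vertex -2.42 0.534 -1.795
endloop
endfacet
facet normal 0.566 -0.556 -0.609
outer loop
vertex -2.122 0.215 -3.199
vertex -1.74 -0.134 -2.525
vertex -2.44 -0.492 -2.849
endloop
endfacet
facet normal -0.922 0.286 -0.261
outer loop
vertex -2.122 0.215 -3.199
vertex -2.44 -0.492 -2.849
vertex -2.42 0.534 -1.795
endloop
endfacet
facet normal 0.566 -0.557 -0.608
outer loop
vertex -2.44 -0.492 -2.849
vertex -1.74 -0.134 -2.525
vertex -2.058 -0.84 -2.174
endloop
endfacet
facet normal -0.885 -0.325 0.333
outer loop
vertex -2.44 -0.492 -2.849
vertex -2.058 -0.84 -2.174
vertex -2.42 0.534 -1.795
endloop
endfacet
facet normal 0.566 -0.557 -0.608
outer loop
vertex -2.058 -0.84 -2.174
vertex -1.74 -0.134 -2.525
vertex -1.358 -0.482 -1.85
endloop
endfacet
facet normal -0.259 -0.320 0.912
outer loop
vertex -2.058 -0.84 -2.174
vertex -1.358 -0.482 -1.85
vertex -2.42 0.534 -1.795
endloop
endfacet

endsolid


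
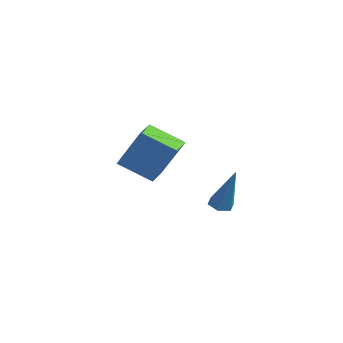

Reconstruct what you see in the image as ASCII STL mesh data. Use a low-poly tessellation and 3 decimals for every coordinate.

solid 
facet normal -0.401 -0.058 -0.914
outer loop
vertex 2.558 2.033 -3.398
vertex 2.209 2.38 -3.267
vertex 2.652 2.529 -3.471
endloop
endfacet
facet normal 0.962 -0.208 -0.178
outer loop
vertex 2.558 2.033 -3.398
vertex 2.652 2.529 -3.471
vertex 3.031 2.5 -1.393
endloop
endfacet
facet normal -0.401 -0.058 -0.914
outer loop
vertex 2.652 2.529 -3.471
vertex 2.209 2.38 -3.267
vertex 2.303 2.876 -3.34
endloop
endfacet
facet normal 0.679 0.726 -0.114
outer loop
vertex 2.652 2.529 -3.471
vertex 2.303 2.876 -3.34
vertex 3.031 2.5 -1.393
endloop
endfacet
facet normal -0.401 -0.058 -0.914
outer loop
vertex 2.303 2.876 -3.34
vertex 2.209 2.38 -3.267
vertex 1.86 2.728 -3.136
endloop
endfacet
facet normal -0.198 0.946 0.257
outer loop
vertex 2.303 2.876 -3.34
vertex 1.86 2.728 -3.136
vertex 3.031 2.5 -1.393
endloop
endfacet
facet normal -0.401 -0.058 -0.914
outer loop
vertex 1.86 2.728 -3.136
vertex 2.209 2.38 -3.267
vertex 1.766 2.232 -3.063
endloop
endfacet
facet normal -0.793 0.233 0.563
outer loop
vertex 1.86 2.728 -3.136
vertex 1.766 2.232 -3.063
vertex 3.031 2.5 -1.393
endloop
endfacet
facet normal -0.401 -0.058 -0.914
outer loop
vertex 1.766 2.232 -3.063
vertex 2.209 2.38 -3.267
vertex 2.115 1.884 -3.194
endloop
endfacet
facet normal -0.511 -0.700 0.499
outer loop
vertex 1.766 2.232 -3.063
vertex 2.115 1.884 -3.194
vertex 3.031 2.5 -1.393
endloop
endfacet
facet normal -0.401 -0.058 -0.914
outer loop
vertex 2.115 1.884 -3.194
vertex 2.209 2.38 -3.267
vertex 2.558 2.033 -3.398
endloop
endfacet
facet normal 0.368 -0.921 0.128
outer loop
vertex 2.115 1.884 -3.194
vertex 2.558 2.033 -3.398
vertex 3.031 2.5 -1.393
endloop
endfacet
facet normal -0.630 -0.602 0.491
outer loop
vertex -1.68 1.27 -0.665
vertex -2.426 2.091 -0.615
vertex -2.461 0.668 -2.405
endloop
endfacet
facet normal 0.671 -0.740 -0.045
outer loop
vertex -1.434 1.649 -3.205
vertex -1.68 1.27 -0.665
vertex -2.461 0.668 -2.405
endloop
endfacet
facet normal -0.630 -0.602 0.491
outer loop
vertex -2.461 0.668 -2.405
vertex -2.426 2.091 -0.615
vertex -3.206 1.488 -2.355
endloop
endfacet
facet normal -0.390 -0.301 -0.870
outer loop
vertex -3.206 1.488 -2.355
vertex -1.434 1.649 -3.205
vertex -2.461 0.668 -2.405
endloop
endfacet
facet normal 0.390 0.301 0.870
outer loop
vertex -1.68 1.27 -0.665
vertex -1.399 3.072 -1.415
vertex -2.426 2.091 -0.615
endloop
endfacet
facet normal 0.672 -0.739 -0.045
outer loop
vertex -0.654 2.252 -1.465
vertex -1.68 1.27 -0.665
vertex -1.434 1.649 -3.205
endloop
endfacet
facet normal 0.390 0.301 0.870
outer loop
vertex -0.654 2.252 -1.465
vertex -1.399 3.072 -1.415
vertex -1.68 1.27 -0.665
endloop
endfacet
facet normal -0.672 0.740 0.045
outer loop
vertex -2.426 2.091 -0.615
vertex -1.399 3.072 -1.415
vertex -3.206 1.488 -2.355
endloop
endfacet
facet normal -0.390 -0.301 -0.870
outer loop
vertex -2.18 2.47 -3.155
vertex -1.434 1.649 -3.205
vertex -3.206 1.488 -2.355
endloop
endfacet
facet normal -0.672 0.739 0.046
outer loop
vertex -3.206 1.488 -2.355
vertex -1.399 3.072 -1.415
vertex -2.18 2.47 -3.155
endloop
endfacet
facet normal 0.630 0.602 -0.491
outer loop
vertex -2.18 2.47 -3.155
vertex -0.654 2.252 -1.465
vertex -1.434 1.649 -3.205
endloop
endfacet
facet normal 0.630 0.602 -0.491
outer loop
vertex -1.399 3.072 -1.415
vertex -0.654 2.252 -1.465
vertex -2.18 2.47 -3.155
endloop
endfacet

endsolid


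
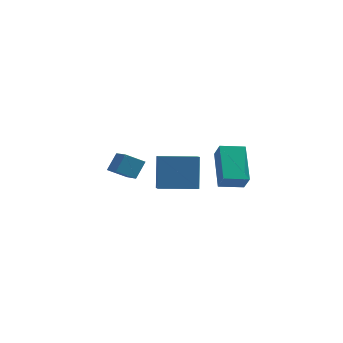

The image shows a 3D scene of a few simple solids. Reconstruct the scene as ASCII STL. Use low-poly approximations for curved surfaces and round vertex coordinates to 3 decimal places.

solid 
facet normal -0.438 0.513 -0.738
outer loop
vertex 2.181 -0.399 1.449
vertex 3.213 0.273 1.303
vertex 2.918 -1.844 0.008
endloop
endfacet
facet normal -0.832 -0.542 0.118
outer loop
vertex 3.387 -2.393 0.797
vertex 2.181 -0.399 1.449
vertex 2.918 -1.844 0.008
endloop
endfacet
facet normal -0.439 0.513 -0.738
outer loop
vertex 2.918 -1.844 0.008
vertex 3.213 0.273 1.303
vertex 3.949 -1.172 -0.139
endloop
endfacet
facet normal 0.339 -0.666 -0.665
outer loop
vertex 3.949 -1.172 -0.139
vertex 3.387 -2.393 0.797
vertex 2.918 -1.844 0.008
endloop
endfacet
facet normal -0.339 0.666 0.665
outer loop
vertex 2.181 -0.399 1.449
vertex 3.682 -0.276 2.092
vertex 3.213 0.273 1.303
endloop
endfacet
facet normal -0.832 -0.542 0.118
outer loop
vertex 2.651 -0.948 2.239
vertex 2.181 -0.399 1.449
vertex 3.387 -2.393 0.797
endloop
endfacet
facet normal -0.339 0.666 0.665
outer loop
vertex 2.651 -0.948 2.239
vertex 3.682 -0.276 2.092
vertex 2.181 -0.399 1.449
endloop
endfacet
facet normal 0.832 0.542 -0.118
outer loop
vertex 3.213 0.273 1.303
vertex 3.682 -0.276 2.092
vertex 3.949 -1.172 -0.139
endloop
endfacet
facet normal 0.339 -0.666 -0.665
outer loop
vertex 4.419 -1.721 0.651
vertex 3.387 -2.393 0.797
vertex 3.949 -1.172 -0.139
endloop
endfacet
facet normal 0.832 0.542 -0.118
outer loop
vertex 3.949 -1.172 -0.139
vertex 3.682 -0.276 2.092
vertex 4.419 -1.721 0.651
endloop
endfacet
facet normal 0.438 -0.513 0.738
outer loop
vertex 4.419 -1.721 0.651
vertex 2.651 -0.948 2.239
vertex 3.387 -2.393 0.797
endloop
endfacet
facet normal 0.439 -0.512 0.738
outer loop
vertex 3.682 -0.276 2.092
vertex 2.651 -0.948 2.239
vertex 4.419 -1.721 0.651
endloop
endfacet
facet normal -0.894 -0.446 0.045
outer loop
vertex 0.168 -2.331 1.69
vertex -0.299 -1.432 1.315
vertex 0.391 -2.958 -0.089
endloop
endfacet
facet normal 0.432 -0.832 0.347
outer loop
vertex 2.099 -2.108 -0.175
vertex 0.168 -2.331 1.69
vertex 0.391 -2.958 -0.089
endloop
endfacet
facet normal -0.894 -0.446 0.045
outer loop
vertex 0.391 -2.958 -0.089
vertex -0.299 -1.432 1.315
vertex -0.076 -2.059 -0.464
endloop
endfacet
facet normal 0.117 -0.330 -0.937
outer loop
vertex -0.076 -2.059 -0.464
vertex 2.099 -2.108 -0.175
vertex 0.391 -2.958 -0.089
endloop
endfacet
facet normal -0.117 0.330 0.937
outer loop
vertex 0.168 -2.331 1.69
vertex 1.409 -0.582 1.229
vertex -0.299 -1.432 1.315
endloop
endfacet
facet normal 0.432 -0.832 0.347
outer loop
vertex 1.876 -1.481 1.604
vertex 0.168 -2.331 1.69
vertex 2.099 -2.108 -0.175
endloop
endfacet
facet normal -0.117 0.330 0.937
outer loop
vertex 1.876 -1.481 1.604
vertex 1.409 -0.582 1.229
vertex 0.168 -2.331 1.69
endloop
endfacet
facet normal -0.432 0.832 -0.347
outer loop
vertex -0.299 -1.432 1.315
vertex 1.409 -0.582 1.229
vertex -0.076 -2.059 -0.464
endloop
endfacet
facet normal 0.117 -0.330 -0.937
outer loop
vertex 1.632 -1.209 -0.55
vertex 2.099 -2.108 -0.175
vertex -0.076 -2.059 -0.464
endloop
endfacet
facet normal -0.432 0.832 -0.347
outer loop
vertex -0.076 -2.059 -0.464
vertex 1.409 -0.582 1.229
vertex 1.632 -1.209 -0.55
endloop
endfacet
facet normal 0.894 0.446 -0.045
outer loop
vertex 1.632 -1.209 -0.55
vertex 1.876 -1.481 1.604
vertex 2.099 -2.108 -0.175
endloop
endfacet
facet normal 0.894 0.446 -0.045
outer loop
vertex 1.409 -0.582 1.229
vertex 1.876 -1.481 1.604
vertex 1.632 -1.209 -0.55
endloop
endfacet
facet normal -0.662 0.691 -0.291
outer loop
vertex -3.193 0.479 0.366
vertex -2.393 1.011 -0.19
vertex -3.427 -0.132 -0.555
endloop
endfacet
facet normal -0.720 -0.480 0.501
outer loop
vertex -2.547 -1.051 -0.17
vertex -3.193 0.479 0.366
vertex -3.427 -0.132 -0.555
endloop
endfacet
facet normal -0.662 0.691 -0.289
outer loop
vertex -3.427 -0.132 -0.555
vertex -2.393 1.011 -0.19
vertex -2.628 0.401 -1.112
endloop
endfacet
facet normal -0.208 -0.541 -0.815
outer loop
vertex -2.628 0.401 -1.112
vertex -2.547 -1.051 -0.17
vertex -3.427 -0.132 -0.555
endloop
endfacet
facet normal 0.207 0.540 0.815
outer loop
vertex -3.193 0.479 0.366
vertex -1.513 0.092 0.195
vertex -2.393 1.011 -0.19
endloop
endfacet
facet normal -0.720 -0.480 0.501
outer loop
vertex -2.312 -0.441 0.752
vertex -3.193 0.479 0.366
vertex -2.547 -1.051 -0.17
endloop
endfacet
facet normal 0.208 0.541 0.815
outer loop
vertex -2.312 -0.441 0.752
vertex -1.513 0.092 0.195
vertex -3.193 0.479 0.366
endloop
endfacet
facet normal 0.720 0.480 -0.501
outer loop
vertex -2.393 1.011 -0.19
vertex -1.513 0.092 0.195
vertex -2.628 0.401 -1.112
endloop
endfacet
facet normal -0.207 -0.541 -0.815
outer loop
vertex -1.747 -0.519 -0.726
vertex -2.547 -1.051 -0.17
vertex -2.628 0.401 -1.112
endloop
endfacet
facet normal 0.720 0.480 -0.501
outer loop
vertex -2.628 0.401 -1.112
vertex -1.513 0.092 0.195
vertex -1.747 -0.519 -0.726
endloop
endfacet
facet normal 0.661 -0.692 0.289
outer loop
vertex -1.747 -0.519 -0.726
vertex -2.312 -0.441 0.752
vertex -2.547 -1.051 -0.17
endloop
endfacet
facet normal 0.663 -0.691 0.290
outer loop
vertex -1.513 0.092 0.195
vertex -2.312 -0.441 0.752
vertex -1.747 -0.519 -0.726
endloop
endfacet

endsolid


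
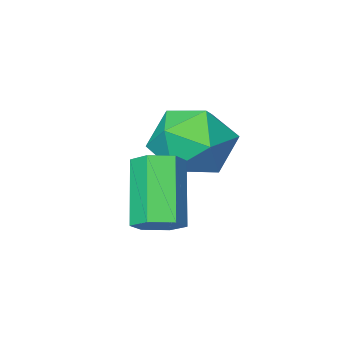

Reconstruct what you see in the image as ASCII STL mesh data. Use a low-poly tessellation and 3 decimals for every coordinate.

solid 
facet normal 0.336 0.553 -0.762
outer loop
vertex 0.905 0.184 2.399
vertex 0.541 -0.022 2.089
vertex 0.439 0.411 2.358
endloop
endfacet
facet normal 0.289 0.710 0.643
outer loop
vertex 0.905 0.184 2.399
vertex 0.439 0.411 2.358
vertex 0.383 -0.673 3.58
endloop
endfacet
facet normal 0.292 0.709 0.642
outer loop
vertex 0.383 -0.673 3.58
vertex 0.439 0.411 2.358
vertex -0.083 -0.445 3.54
endloop
endfacet
facet normal -0.336 -0.553 0.763
outer loop
vertex 0.383 -0.673 3.58
vertex -0.083 -0.445 3.54
vertex 0.019 -0.878 3.271
endloop
endfacet
facet normal 0.337 0.553 -0.762
outer loop
vertex 0.439 0.411 2.358
vertex 0.541 -0.022 2.089
vertex 0.076 0.206 2.049
endloop
endfacet
facet normal -0.630 0.734 0.253
outer loop
vertex 0.439 0.411 2.358
vertex 0.076 0.206 2.049
vertex -0.083 -0.445 3.54
endloop
endfacet
facet normal -0.630 0.734 0.254
outer loop
vertex -0.083 -0.445 3.54
vertex 0.076 0.206 2.049
vertex -0.447 -0.65 3.23
endloop
endfacet
facet normal -0.338 -0.553 0.762
outer loop
vertex -0.083 -0.445 3.54
vertex -0.447 -0.65 3.23
vertex 0.019 -0.878 3.271
endloop
endfacet
facet normal 0.336 0.552 -0.763
outer loop
vertex 0.076 0.206 2.049
vertex 0.541 -0.022 2.089
vertex 0.177 -0.227 1.78
endloop
endfacet
facet normal -0.921 0.027 -0.389
outer loop
vertex 0.076 0.206 2.049
vertex 0.177 -0.227 1.78
vertex -0.447 -0.65 3.23
endloop
endfacet
facet normal -0.921 0.025 -0.389
outer loop
vertex -0.447 -0.65 3.23
vertex 0.177 -0.227 1.78
vertex -0.345 -1.084 2.961
endloop
endfacet
facet normal -0.337 -0.552 0.763
outer loop
vertex -0.447 -0.65 3.23
vertex -0.345 -1.084 2.961
vertex 0.019 -0.878 3.271
endloop
endfacet
facet normal 0.336 0.553 -0.763
outer loop
vertex 0.177 -0.227 1.78
vertex 0.541 -0.022 2.089
vertex 0.643 -0.455 1.82
endloop
endfacet
facet normal -0.291 -0.708 -0.643
outer loop
vertex 0.177 -0.227 1.78
vertex 0.643 -0.455 1.82
vertex -0.345 -1.084 2.961
endloop
endfacet
facet normal -0.289 -0.710 -0.642
outer loop
vertex -0.345 -1.084 2.961
vertex 0.643 -0.455 1.82
vertex 0.121 -1.311 3.002
endloop
endfacet
facet normal -0.336 -0.553 0.762
outer loop
vertex -0.345 -1.084 2.961
vertex 0.121 -1.311 3.002
vertex 0.019 -0.878 3.271
endloop
endfacet
facet normal 0.338 0.553 -0.762
outer loop
vertex 0.643 -0.455 1.82
vertex 0.541 -0.022 2.089
vertex 1.007 -0.25 2.13
endloop
endfacet
facet normal 0.630 -0.734 -0.254
outer loop
vertex 0.643 -0.455 1.82
vertex 1.007 -0.25 2.13
vertex 0.121 -1.311 3.002
endloop
endfacet
facet normal 0.630 -0.734 -0.253
outer loop
vertex 0.121 -1.311 3.002
vertex 1.007 -0.25 2.13
vertex 0.484 -1.106 3.311
endloop
endfacet
facet normal -0.337 -0.553 0.762
outer loop
vertex 0.121 -1.311 3.002
vertex 0.484 -1.106 3.311
vertex 0.019 -0.878 3.271
endloop
endfacet
facet normal 0.337 0.552 -0.763
outer loop
vertex 1.007 -0.25 2.13
vertex 0.541 -0.022 2.089
vertex 0.905 0.184 2.399
endloop
endfacet
facet normal 0.921 -0.025 0.390
outer loop
vertex 1.007 -0.25 2.13
vertex 0.905 0.184 2.399
vertex 0.484 -1.106 3.311
endloop
endfacet
facet normal 0.921 -0.026 0.388
outer loop
vertex 0.484 -1.106 3.311
vertex 0.905 0.184 2.399
vertex 0.383 -0.673 3.58
endloop
endfacet
facet normal -0.336 -0.552 0.763
outer loop
vertex 0.484 -1.106 3.311
vertex 0.383 -0.673 3.58
vertex 0.019 -0.878 3.271
endloop
endfacet
facet normal -0.343 0.734 0.586
outer loop
vertex -2.072 -1.333 3.158
vertex -1.509 -1.637 3.869
vertex -1.185 -0.988 3.245
endloop
endfacet
facet normal -0.352 0.931 -0.100
outer loop
vertex -2.072 -1.333 3.158
vertex -1.185 -0.988 3.245
vertex -1.528 -1.211 2.38
endloop
endfacet
facet normal -0.758 0.465 -0.457
outer loop
vertex -2.072 -1.333 3.158
vertex -1.528 -1.211 2.38
vertex -2.064 -1.998 2.469
endloop
endfacet
facet normal -1.000 -0.020 0.007
outer loop
vertex -2.072 -1.333 3.158
vertex -2.064 -1.998 2.469
vertex -2.052 -2.262 3.389
endloop
endfacet
facet normal -0.744 0.146 0.652
outer loop
vertex -2.072 -1.333 3.158
vertex -2.052 -2.262 3.389
vertex -1.509 -1.637 3.869
endloop
endfacet
facet normal 0.313 0.882 -0.352
outer loop
vertex -1.528 -1.211 2.38
vertex -1.185 -0.988 3.245
vertex -0.628 -1.438 2.611
endloop
endfacet
facet normal 0.328 0.565 0.757
outer loop
vertex -1.185 -0.988 3.245
vertex -1.509 -1.637 3.869
vertex -0.616 -1.702 3.531
endloop
endfacet
facet normal -0.320 -0.387 0.865
outer loop
vertex -1.509 -1.637 3.869
vertex -2.052 -2.262 3.389
vertex -1.152 -2.489 3.62
endloop
endfacet
facet normal -0.733 -0.656 -0.179
outer loop
vertex -2.052 -2.262 3.389
vertex -2.064 -1.998 2.469
vertex -1.495 -2.712 2.755
endloop
endfacet
facet normal -0.343 0.128 -0.931
outer loop
vertex -2.064 -1.998 2.469
vertex -1.528 -1.211 2.38
vertex -1.171 -2.063 2.131
endloop
endfacet
facet normal 1.000 0.020 -0.007
outer loop
vertex -0.608 -2.367 2.842
vertex -0.628 -1.438 2.611
vertex -0.616 -1.702 3.531
endloop
endfacet
facet normal 0.758 -0.465 0.457
outer loop
vertex -0.608 -2.367 2.842
vertex -0.616 -1.702 3.531
vertex -1.152 -2.489 3.62
endloop
endfacet
facet normal 0.352 -0.931 0.100
outer loop
vertex -0.608 -2.367 2.842
vertex -1.152 -2.489 3.62
vertex -1.495 -2.712 2.755
endloop
endfacet
facet normal 0.343 -0.734 -0.586
outer loop
vertex -0.608 -2.367 2.842
vertex -1.495 -2.712 2.755
vertex -1.171 -2.063 2.131
endloop
endfacet
facet normal 0.744 -0.146 -0.652
outer loop
vertex -0.608 -2.367 2.842
vertex -1.171 -2.063 2.131
vertex -0.628 -1.438 2.611
endloop
endfacet
facet normal 0.733 0.656 0.179
outer loop
vertex -0.616 -1.702 3.531
vertex -0.628 -1.438 2.611
vertex -1.185 -0.988 3.245
endloop
endfacet
facet normal 0.343 -0.128 0.931
outer loop
vertex -1.152 -2.489 3.62
vertex -0.616 -1.702 3.531
vertex -1.509 -1.637 3.869
endloop
endfacet
facet normal -0.313 -0.882 0.352
outer loop
vertex -1.495 -2.712 2.755
vertex -1.152 -2.489 3.62
vertex -2.052 -2.262 3.389
endloop
endfacet
facet normal -0.328 -0.565 -0.757
outer loop
vertex -1.171 -2.063 2.131
vertex -1.495 -2.712 2.755
vertex -2.064 -1.998 2.469
endloop
endfacet
facet normal 0.320 0.387 -0.865
outer loop
vertex -0.628 -1.438 2.611
vertex -1.171 -2.063 2.131
vertex -1.528 -1.211 2.38
endloop
endfacet

endsolid


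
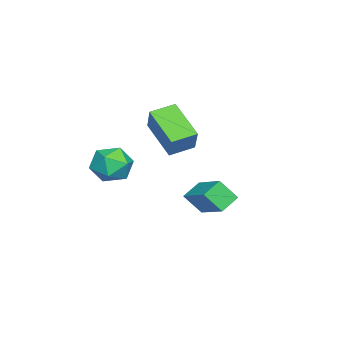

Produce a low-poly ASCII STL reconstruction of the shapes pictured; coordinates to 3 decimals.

solid 
facet normal -0.547 -0.625 0.557
outer loop
vertex -3.229 -1.735 3.456
vertex -4.006 -0.819 3.72
vertex -4.026 -2.075 2.293
endloop
endfacet
facet normal 0.632 -0.745 -0.215
outer loop
vertex -2.894 -0.781 1.14
vertex -3.229 -1.735 3.456
vertex -4.026 -2.075 2.293
endloop
endfacet
facet normal -0.547 -0.625 0.557
outer loop
vertex -4.026 -2.075 2.293
vertex -4.006 -0.819 3.72
vertex -4.803 -1.159 2.557
endloop
endfacet
facet normal -0.549 -0.235 -0.802
outer loop
vertex -4.803 -1.159 2.557
vertex -2.894 -0.781 1.14
vertex -4.026 -2.075 2.293
endloop
endfacet
facet normal 0.549 0.235 0.802
outer loop
vertex -3.229 -1.735 3.456
vertex -2.874 0.475 2.567
vertex -4.006 -0.819 3.72
endloop
endfacet
facet normal 0.632 -0.745 -0.215
outer loop
vertex -2.097 -0.441 2.303
vertex -3.229 -1.735 3.456
vertex -2.894 -0.781 1.14
endloop
endfacet
facet normal 0.549 0.235 0.802
outer loop
vertex -2.097 -0.441 2.303
vertex -2.874 0.475 2.567
vertex -3.229 -1.735 3.456
endloop
endfacet
facet normal -0.632 0.745 0.215
outer loop
vertex -4.006 -0.819 3.72
vertex -2.874 0.475 2.567
vertex -4.803 -1.159 2.557
endloop
endfacet
facet normal -0.549 -0.235 -0.802
outer loop
vertex -3.671 0.135 1.404
vertex -2.894 -0.781 1.14
vertex -4.803 -1.159 2.557
endloop
endfacet
facet normal -0.632 0.745 0.215
outer loop
vertex -4.803 -1.159 2.557
vertex -2.874 0.475 2.567
vertex -3.671 0.135 1.404
endloop
endfacet
facet normal 0.547 0.625 -0.557
outer loop
vertex -3.671 0.135 1.404
vertex -2.097 -0.441 2.303
vertex -2.894 -0.781 1.14
endloop
endfacet
facet normal 0.547 0.625 -0.557
outer loop
vertex -2.874 0.475 2.567
vertex -2.097 -0.441 2.303
vertex -3.671 0.135 1.404
endloop
endfacet
facet normal -0.201 0.818 0.539
outer loop
vertex 0.649 -1.232 2.288
vertex 0.952 -1.703 3.115
vertex 1.606 -1.182 2.568
endloop
endfacet
facet normal -0.014 0.992 -0.128
outer loop
vertex 0.649 -1.232 2.288
vertex 1.606 -1.182 2.568
vertex 1.373 -1.31 1.605
endloop
endfacet
facet normal -0.469 0.671 -0.574
outer loop
vertex 0.649 -1.232 2.288
vertex 1.373 -1.31 1.605
vertex 0.575 -1.909 1.557
endloop
endfacet
facet normal -0.936 0.300 -0.183
outer loop
vertex 0.649 -1.232 2.288
vertex 0.575 -1.909 1.557
vertex 0.315 -2.152 2.49
endloop
endfacet
facet normal -0.770 0.390 0.504
outer loop
vertex 0.649 -1.232 2.288
vertex 0.315 -2.152 2.49
vertex 0.952 -1.703 3.115
endloop
endfacet
facet normal 0.637 0.729 -0.251
outer loop
vertex 1.373 -1.31 1.605
vertex 1.606 -1.182 2.568
vertex 2.125 -1.828 2.01
endloop
endfacet
facet normal 0.336 0.448 0.829
outer loop
vertex 1.606 -1.182 2.568
vertex 0.952 -1.703 3.115
vertex 1.865 -2.071 2.943
endloop
endfacet
facet normal -0.585 -0.245 0.773
outer loop
vertex 0.952 -1.703 3.115
vertex 0.315 -2.152 2.49
vertex 1.067 -2.67 2.895
endloop
endfacet
facet normal -0.854 -0.393 -0.340
outer loop
vertex 0.315 -2.152 2.49
vertex 0.575 -1.909 1.557
vertex 0.834 -2.798 1.932
endloop
endfacet
facet normal -0.099 0.210 -0.973
outer loop
vertex 0.575 -1.909 1.557
vertex 1.373 -1.31 1.605
vertex 1.488 -2.277 1.385
endloop
endfacet
facet normal 0.936 -0.300 0.183
outer loop
vertex 1.791 -2.748 2.212
vertex 2.125 -1.828 2.01
vertex 1.865 -2.071 2.943
endloop
endfacet
facet normal 0.469 -0.671 0.574
outer loop
vertex 1.791 -2.748 2.212
vertex 1.865 -2.071 2.943
vertex 1.067 -2.67 2.895
endloop
endfacet
facet normal 0.014 -0.992 0.128
outer loop
vertex 1.791 -2.748 2.212
vertex 1.067 -2.67 2.895
vertex 0.834 -2.798 1.932
endloop
endfacet
facet normal 0.201 -0.818 -0.539
outer loop
vertex 1.791 -2.748 2.212
vertex 0.834 -2.798 1.932
vertex 1.488 -2.277 1.385
endloop
endfacet
facet normal 0.770 -0.390 -0.504
outer loop
vertex 1.791 -2.748 2.212
vertex 1.488 -2.277 1.385
vertex 2.125 -1.828 2.01
endloop
endfacet
facet normal 0.854 0.393 0.340
outer loop
vertex 1.865 -2.071 2.943
vertex 2.125 -1.828 2.01
vertex 1.606 -1.182 2.568
endloop
endfacet
facet normal 0.099 -0.210 0.973
outer loop
vertex 1.067 -2.67 2.895
vertex 1.865 -2.071 2.943
vertex 0.952 -1.703 3.115
endloop
endfacet
facet normal -0.637 -0.729 0.251
outer loop
vertex 0.834 -2.798 1.932
vertex 1.067 -2.67 2.895
vertex 0.315 -2.152 2.49
endloop
endfacet
facet normal -0.336 -0.448 -0.829
outer loop
vertex 1.488 -2.277 1.385
vertex 0.834 -2.798 1.932
vertex 0.575 -1.909 1.557
endloop
endfacet
facet normal 0.585 0.245 -0.773
outer loop
vertex 2.125 -1.828 2.01
vertex 1.488 -2.277 1.385
vertex 1.373 -1.31 1.605
endloop
endfacet
facet normal -0.641 -0.637 -0.428
outer loop
vertex -1.145 0.338 -0.34
vertex -1.927 0.796 0.15
vertex -1.279 1.087 -1.254
endloop
endfacet
facet normal 0.759 -0.445 -0.476
outer loop
vertex -0.073 2.284 -0.45
vertex -1.145 0.338 -0.34
vertex -1.279 1.087 -1.254
endloop
endfacet
facet normal -0.641 -0.637 -0.428
outer loop
vertex -1.279 1.087 -1.254
vertex -1.927 0.796 0.15
vertex -2.061 1.545 -0.765
endloop
endfacet
facet normal -0.112 0.629 -0.769
outer loop
vertex -2.061 1.545 -0.765
vertex -0.073 2.284 -0.45
vertex -1.279 1.087 -1.254
endloop
endfacet
facet normal 0.113 -0.630 0.769
outer loop
vertex -1.145 0.338 -0.34
vertex -0.721 1.993 0.954
vertex -1.927 0.796 0.15
endloop
endfacet
facet normal 0.759 -0.445 -0.475
outer loop
vertex 0.061 1.535 0.465
vertex -1.145 0.338 -0.34
vertex -0.073 2.284 -0.45
endloop
endfacet
facet normal 0.112 -0.630 0.769
outer loop
vertex 0.061 1.535 0.465
vertex -0.721 1.993 0.954
vertex -1.145 0.338 -0.34
endloop
endfacet
facet normal -0.759 0.445 0.475
outer loop
vertex -1.927 0.796 0.15
vertex -0.721 1.993 0.954
vertex -2.061 1.545 -0.765
endloop
endfacet
facet normal -0.112 0.630 -0.768
outer loop
vertex -0.855 2.742 0.04
vertex -0.073 2.284 -0.45
vertex -2.061 1.545 -0.765
endloop
endfacet
facet normal -0.759 0.445 0.476
outer loop
vertex -2.061 1.545 -0.765
vertex -0.721 1.993 0.954
vertex -0.855 2.742 0.04
endloop
endfacet
facet normal 0.641 0.637 0.428
outer loop
vertex -0.855 2.742 0.04
vertex 0.061 1.535 0.465
vertex -0.073 2.284 -0.45
endloop
endfacet
facet normal 0.641 0.637 0.428
outer loop
vertex -0.721 1.993 0.954
vertex 0.061 1.535 0.465
vertex -0.855 2.742 0.04
endloop
endfacet

endsolid


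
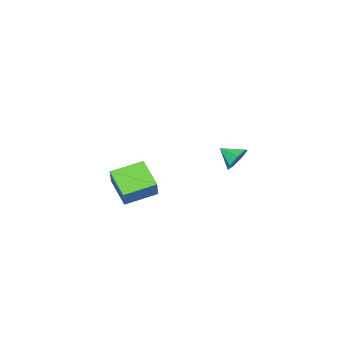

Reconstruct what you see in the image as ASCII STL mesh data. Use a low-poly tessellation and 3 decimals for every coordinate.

solid 
facet normal -0.175 0.880 -0.442
outer loop
vertex -3.001 -1.483 3.694
vertex -3.509 -1.9 3.064
vertex -3.77 -1.551 3.863
endloop
endfacet
facet normal 0.222 -0.092 0.971
outer loop
vertex -3.001 -1.483 3.694
vertex -3.77 -1.551 3.863
vertex -3.291 -3.0 3.616
endloop
endfacet
facet normal -0.174 0.880 -0.441
outer loop
vertex -3.77 -1.551 3.863
vertex -3.509 -1.9 3.064
vertex -4.342 -1.881 3.431
endloop
endfacet
facet normal -0.462 -0.295 0.837
outer loop
vertex -3.77 -1.551 3.863
vertex -4.342 -1.881 3.431
vertex -3.291 -3.0 3.616
endloop
endfacet
facet normal -0.175 0.880 -0.442
outer loop
vertex -4.342 -1.881 3.431
vertex -3.509 -1.9 3.064
vertex -4.287 -2.226 2.722
endloop
endfacet
facet normal -0.726 -0.639 0.255
outer loop
vertex -4.342 -1.881 3.431
vertex -4.287 -2.226 2.722
vertex -3.291 -3.0 3.616
endloop
endfacet
facet normal -0.175 0.880 -0.441
outer loop
vertex -4.287 -2.226 2.722
vertex -3.509 -1.9 3.064
vertex -3.647 -2.325 2.271
endloop
endfacet
facet normal -0.371 -0.866 -0.336
outer loop
vertex -4.287 -2.226 2.722
vertex -3.647 -2.325 2.271
vertex -3.291 -3.0 3.616
endloop
endfacet
facet normal -0.175 0.880 -0.441
outer loop
vertex -3.647 -2.325 2.271
vertex -3.509 -1.9 3.064
vertex -2.903 -2.104 2.417
endloop
endfacet
facet normal 0.335 -0.803 -0.492
outer loop
vertex -3.647 -2.325 2.271
vertex -2.903 -2.104 2.417
vertex -3.291 -3.0 3.616
endloop
endfacet
facet normal -0.175 0.880 -0.442
outer loop
vertex -2.903 -2.104 2.417
vertex -3.509 -1.9 3.064
vertex -2.616 -1.729 3.05
endloop
endfacet
facet normal 0.861 -0.499 -0.095
outer loop
vertex -2.903 -2.104 2.417
vertex -2.616 -1.729 3.05
vertex -3.291 -3.0 3.616
endloop
endfacet
facet normal -0.175 0.880 -0.441
outer loop
vertex -2.616 -1.729 3.05
vertex -3.509 -1.9 3.064
vertex -3.001 -1.483 3.694
endloop
endfacet
facet normal 0.811 -0.184 0.555
outer loop
vertex -2.616 -1.729 3.05
vertex -3.001 -1.483 3.694
vertex -3.291 -3.0 3.616
endloop
endfacet
facet normal -0.408 -0.323 -0.854
outer loop
vertex 3.551 -4.899 3.409
vertex 1.914 -3.973 3.841
vertex 4.187 -3.365 2.526
endloop
endfacet
facet normal 0.848 -0.480 -0.223
outer loop
vertex 4.766 -2.907 3.739
vertex 3.551 -4.899 3.409
vertex 4.187 -3.365 2.526
endloop
endfacet
facet normal -0.408 -0.323 -0.854
outer loop
vertex 4.187 -3.365 2.526
vertex 1.914 -3.973 3.841
vertex 2.549 -2.439 2.958
endloop
endfacet
facet normal 0.338 0.816 -0.469
outer loop
vertex 2.549 -2.439 2.958
vertex 4.766 -2.907 3.739
vertex 4.187 -3.365 2.526
endloop
endfacet
facet normal -0.338 -0.816 0.469
outer loop
vertex 3.551 -4.899 3.409
vertex 2.493 -3.515 5.054
vertex 1.914 -3.973 3.841
endloop
endfacet
facet normal 0.848 -0.480 -0.224
outer loop
vertex 4.131 -4.441 4.622
vertex 3.551 -4.899 3.409
vertex 4.766 -2.907 3.739
endloop
endfacet
facet normal -0.337 -0.816 0.469
outer loop
vertex 4.131 -4.441 4.622
vertex 2.493 -3.515 5.054
vertex 3.551 -4.899 3.409
endloop
endfacet
facet normal -0.848 0.480 0.224
outer loop
vertex 1.914 -3.973 3.841
vertex 2.493 -3.515 5.054
vertex 2.549 -2.439 2.958
endloop
endfacet
facet normal 0.338 0.816 -0.469
outer loop
vertex 3.129 -1.981 4.171
vertex 4.766 -2.907 3.739
vertex 2.549 -2.439 2.958
endloop
endfacet
facet normal -0.848 0.480 0.224
outer loop
vertex 2.549 -2.439 2.958
vertex 2.493 -3.515 5.054
vertex 3.129 -1.981 4.171
endloop
endfacet
facet normal 0.408 0.323 0.854
outer loop
vertex 3.129 -1.981 4.171
vertex 4.131 -4.441 4.622
vertex 4.766 -2.907 3.739
endloop
endfacet
facet normal 0.408 0.323 0.854
outer loop
vertex 2.493 -3.515 5.054
vertex 4.131 -4.441 4.622
vertex 3.129 -1.981 4.171
endloop
endfacet

endsolid


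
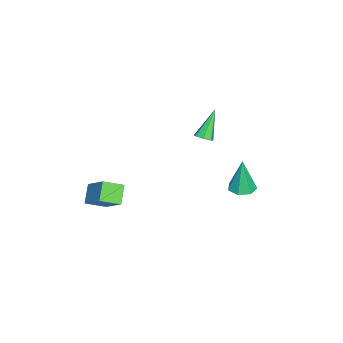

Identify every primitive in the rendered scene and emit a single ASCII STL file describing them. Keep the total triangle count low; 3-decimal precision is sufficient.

solid 
facet normal 0.032 0.016 -0.999
outer loop
vertex 0.657 3.953 -0.534
vertex 0.142 3.436 -0.559
vertex 0.059 4.161 -0.55
endloop
endfacet
facet normal 0.300 0.889 0.346
outer loop
vertex 0.657 3.953 -0.534
vertex 0.059 4.161 -0.55
vertex 0.078 3.404 1.379
endloop
endfacet
facet normal 0.034 0.016 -0.999
outer loop
vertex 0.059 4.161 -0.55
vertex 0.142 3.436 -0.559
vertex -0.477 3.823 -0.574
endloop
endfacet
facet normal -0.516 0.796 0.317
outer loop
vertex 0.059 4.161 -0.55
vertex -0.477 3.823 -0.574
vertex 0.078 3.404 1.379
endloop
endfacet
facet normal 0.034 0.015 -0.999
outer loop
vertex -0.477 3.823 -0.574
vertex 0.142 3.436 -0.559
vertex -0.546 3.193 -0.586
endloop
endfacet
facet normal -0.951 0.099 0.292
outer loop
vertex -0.477 3.823 -0.574
vertex -0.546 3.193 -0.586
vertex 0.078 3.404 1.379
endloop
endfacet
facet normal 0.033 0.018 -0.999
outer loop
vertex -0.546 3.193 -0.586
vertex 0.142 3.436 -0.559
vertex -0.097 2.746 -0.579
endloop
endfacet
facet normal -0.678 -0.676 0.288
outer loop
vertex -0.546 3.193 -0.586
vertex -0.097 2.746 -0.579
vertex 0.078 3.404 1.379
endloop
endfacet
facet normal 0.035 0.017 -0.999
outer loop
vertex -0.097 2.746 -0.579
vertex 0.142 3.436 -0.559
vertex 0.532 2.819 -0.556
endloop
endfacet
facet normal 0.098 -0.946 0.309
outer loop
vertex -0.097 2.746 -0.579
vertex 0.532 2.819 -0.556
vertex 0.078 3.404 1.379
endloop
endfacet
facet normal 0.032 0.015 -0.999
outer loop
vertex 0.532 2.819 -0.556
vertex 0.142 3.436 -0.559
vertex 0.867 3.356 -0.537
endloop
endfacet
facet normal 0.793 -0.507 0.339
outer loop
vertex 0.532 2.819 -0.556
vertex 0.867 3.356 -0.537
vertex 0.078 3.404 1.379
endloop
endfacet
facet normal 0.032 0.016 -0.999
outer loop
vertex 0.867 3.356 -0.537
vertex 0.142 3.436 -0.559
vertex 0.657 3.953 -0.534
endloop
endfacet
facet normal 0.882 0.309 0.356
outer loop
vertex 0.867 3.356 -0.537
vertex 0.657 3.953 -0.534
vertex 0.078 3.404 1.379
endloop
endfacet
facet normal 0.586 -0.200 -0.785
outer loop
vertex -2.09 1.041 1.005
vertex -2.511 0.976 0.707
vertex -2.242 1.411 0.797
endloop
endfacet
facet normal 0.570 0.568 0.594
outer loop
vertex -2.09 1.041 1.005
vertex -2.242 1.411 0.797
vertex -3.589 1.344 2.153
endloop
endfacet
facet normal 0.586 -0.200 -0.785
outer loop
vertex -2.242 1.411 0.797
vertex -2.511 0.976 0.707
vertex -2.597 1.454 0.521
endloop
endfacet
facet normal 0.046 0.994 0.095
outer loop
vertex -2.242 1.411 0.797
vertex -2.597 1.454 0.521
vertex -3.589 1.344 2.153
endloop
endfacet
facet normal 0.585 -0.200 -0.786
outer loop
vertex -2.597 1.454 0.521
vertex -2.511 0.976 0.707
vertex -2.887 1.136 0.386
endloop
endfacet
facet normal -0.623 0.709 -0.331
outer loop
vertex -2.597 1.454 0.521
vertex -2.887 1.136 0.386
vertex -3.589 1.344 2.153
endloop
endfacet
facet normal 0.585 -0.202 -0.786
outer loop
vertex -2.887 1.136 0.386
vertex -2.511 0.976 0.707
vertex -2.895 0.697 0.493
endloop
endfacet
facet normal -0.930 -0.071 -0.361
outer loop
vertex -2.887 1.136 0.386
vertex -2.895 0.697 0.493
vertex -3.589 1.344 2.153
endloop
endfacet
facet normal 0.584 -0.201 -0.786
outer loop
vertex -2.895 0.697 0.493
vertex -2.511 0.976 0.707
vertex -2.613 0.468 0.761
endloop
endfacet
facet normal -0.646 -0.763 0.027
outer loop
vertex -2.895 0.697 0.493
vertex -2.613 0.468 0.761
vertex -3.589 1.344 2.153
endloop
endfacet
facet normal 0.586 -0.201 -0.785
outer loop
vertex -2.613 0.468 0.761
vertex -2.511 0.976 0.707
vertex -2.255 0.621 0.989
endloop
endfacet
facet normal 0.015 -0.841 0.540
outer loop
vertex -2.613 0.468 0.761
vertex -2.255 0.621 0.989
vertex -3.589 1.344 2.153
endloop
endfacet
facet normal 0.586 -0.200 -0.785
outer loop
vertex -2.255 0.621 0.989
vertex -2.511 0.976 0.707
vertex -2.09 1.041 1.005
endloop
endfacet
facet normal 0.557 -0.249 0.793
outer loop
vertex -2.255 0.621 0.989
vertex -2.09 1.041 1.005
vertex -3.589 1.344 2.153
endloop
endfacet
facet normal -0.528 -0.546 -0.650
outer loop
vertex 1.905 -4.058 -1.643
vertex 1.028 -4.095 -0.9
vertex 1.475 -3.095 -2.103
endloop
endfacet
facet normal 0.763 0.032 -0.646
outer loop
vertex 2.452 -2.085 -0.9
vertex 1.905 -4.058 -1.643
vertex 1.475 -3.095 -2.103
endloop
endfacet
facet normal -0.528 -0.546 -0.650
outer loop
vertex 1.475 -3.095 -2.103
vertex 1.028 -4.095 -0.9
vertex 0.598 -3.132 -1.36
endloop
endfacet
facet normal -0.374 0.837 -0.399
outer loop
vertex 0.598 -3.132 -1.36
vertex 2.452 -2.085 -0.9
vertex 1.475 -3.095 -2.103
endloop
endfacet
facet normal 0.374 -0.837 0.399
outer loop
vertex 1.905 -4.058 -1.643
vertex 2.005 -3.085 0.303
vertex 1.028 -4.095 -0.9
endloop
endfacet
facet normal 0.763 0.032 -0.646
outer loop
vertex 2.882 -3.048 -0.44
vertex 1.905 -4.058 -1.643
vertex 2.452 -2.085 -0.9
endloop
endfacet
facet normal 0.374 -0.837 0.399
outer loop
vertex 2.882 -3.048 -0.44
vertex 2.005 -3.085 0.303
vertex 1.905 -4.058 -1.643
endloop
endfacet
facet normal -0.763 -0.032 0.646
outer loop
vertex 1.028 -4.095 -0.9
vertex 2.005 -3.085 0.303
vertex 0.598 -3.132 -1.36
endloop
endfacet
facet normal -0.374 0.837 -0.399
outer loop
vertex 1.575 -2.122 -0.157
vertex 2.452 -2.085 -0.9
vertex 0.598 -3.132 -1.36
endloop
endfacet
facet normal -0.763 -0.032 0.646
outer loop
vertex 0.598 -3.132 -1.36
vertex 2.005 -3.085 0.303
vertex 1.575 -2.122 -0.157
endloop
endfacet
facet normal 0.528 0.546 0.650
outer loop
vertex 1.575 -2.122 -0.157
vertex 2.882 -3.048 -0.44
vertex 2.452 -2.085 -0.9
endloop
endfacet
facet normal 0.528 0.546 0.650
outer loop
vertex 2.005 -3.085 0.303
vertex 2.882 -3.048 -0.44
vertex 1.575 -2.122 -0.157
endloop
endfacet

endsolid


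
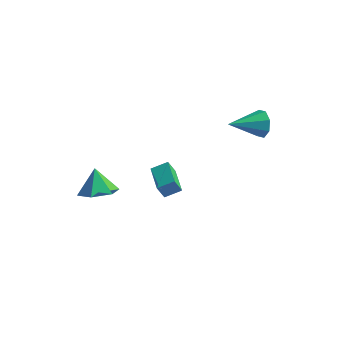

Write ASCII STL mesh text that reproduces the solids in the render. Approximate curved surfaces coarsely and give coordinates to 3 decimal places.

solid 
facet normal -0.790 -0.463 -0.401
outer loop
vertex 0.178 0.712 -1.896
vertex -0.536 1.891 -1.851
vertex 0.457 0.91 -2.674
endloop
endfacet
facet normal 0.518 -0.855 -0.032
outer loop
vertex 1.136 1.309 -2.329
vertex 0.178 0.712 -1.896
vertex 0.457 0.91 -2.674
endloop
endfacet
facet normal -0.790 -0.464 -0.401
outer loop
vertex 0.457 0.91 -2.674
vertex -0.536 1.891 -1.851
vertex -0.258 2.09 -2.629
endloop
endfacet
facet normal 0.328 0.234 -0.915
outer loop
vertex -0.258 2.09 -2.629
vertex 1.136 1.309 -2.329
vertex 0.457 0.91 -2.674
endloop
endfacet
facet normal -0.328 -0.234 0.915
outer loop
vertex 0.178 0.712 -1.896
vertex 0.143 2.29 -1.506
vertex -0.536 1.891 -1.851
endloop
endfacet
facet normal 0.518 -0.855 -0.034
outer loop
vertex 0.858 1.11 -1.551
vertex 0.178 0.712 -1.896
vertex 1.136 1.309 -2.329
endloop
endfacet
facet normal -0.328 -0.234 0.915
outer loop
vertex 0.858 1.11 -1.551
vertex 0.143 2.29 -1.506
vertex 0.178 0.712 -1.896
endloop
endfacet
facet normal -0.519 0.854 0.033
outer loop
vertex -0.536 1.891 -1.851
vertex 0.143 2.29 -1.506
vertex -0.258 2.09 -2.629
endloop
endfacet
facet normal 0.328 0.233 -0.915
outer loop
vertex 0.422 2.488 -2.284
vertex 1.136 1.309 -2.329
vertex -0.258 2.09 -2.629
endloop
endfacet
facet normal -0.517 0.855 0.032
outer loop
vertex -0.258 2.09 -2.629
vertex 0.143 2.29 -1.506
vertex 0.422 2.488 -2.284
endloop
endfacet
facet normal 0.790 0.463 0.401
outer loop
vertex 0.422 2.488 -2.284
vertex 0.858 1.11 -1.551
vertex 1.136 1.309 -2.329
endloop
endfacet
facet normal 0.790 0.463 0.401
outer loop
vertex 0.143 2.29 -1.506
vertex 0.858 1.11 -1.551
vertex 0.422 2.488 -2.284
endloop
endfacet
facet normal 0.718 0.616 -0.324
outer loop
vertex 4.618 2.774 2.556
vertex 4.199 2.965 1.99
vertex 4.292 3.214 2.669
endloop
endfacet
facet normal 0.083 -0.190 0.978
outer loop
vertex 4.618 2.774 2.556
vertex 4.292 3.214 2.669
vertex 3.001 1.935 2.53
endloop
endfacet
facet normal 0.718 0.616 -0.324
outer loop
vertex 4.292 3.214 2.669
vertex 4.199 2.965 1.99
vertex 3.912 3.507 2.384
endloop
endfacet
facet normal -0.403 0.313 0.860
outer loop
vertex 4.292 3.214 2.669
vertex 3.912 3.507 2.384
vertex 3.001 1.935 2.53
endloop
endfacet
facet normal 0.718 0.616 -0.324
outer loop
vertex 3.912 3.507 2.384
vertex 4.199 2.965 1.99
vertex 3.7 3.483 1.868
endloop
endfacet
facet normal -0.810 0.498 0.310
outer loop
vertex 3.912 3.507 2.384
vertex 3.7 3.483 1.868
vertex 3.001 1.935 2.53
endloop
endfacet
facet normal 0.718 0.615 -0.325
outer loop
vertex 3.7 3.483 1.868
vertex 4.199 2.965 1.99
vertex 3.78 3.155 1.423
endloop
endfacet
facet normal -0.901 0.257 -0.351
outer loop
vertex 3.7 3.483 1.868
vertex 3.78 3.155 1.423
vertex 3.001 1.935 2.53
endloop
endfacet
facet normal 0.718 0.617 -0.324
outer loop
vertex 3.78 3.155 1.423
vertex 4.199 2.965 1.99
vertex 4.107 2.715 1.31
endloop
endfacet
facet normal -0.620 -0.272 -0.736
outer loop
vertex 3.78 3.155 1.423
vertex 4.107 2.715 1.31
vertex 3.001 1.935 2.53
endloop
endfacet
facet normal 0.718 0.616 -0.324
outer loop
vertex 4.107 2.715 1.31
vertex 4.199 2.965 1.99
vertex 4.487 2.422 1.595
endloop
endfacet
facet normal -0.135 -0.775 -0.617
outer loop
vertex 4.107 2.715 1.31
vertex 4.487 2.422 1.595
vertex 3.001 1.935 2.53
endloop
endfacet
facet normal 0.718 0.616 -0.324
outer loop
vertex 4.487 2.422 1.595
vertex 4.199 2.965 1.99
vertex 4.699 2.446 2.111
endloop
endfacet
facet normal 0.272 -0.960 -0.067
outer loop
vertex 4.487 2.422 1.595
vertex 4.699 2.446 2.111
vertex 3.001 1.935 2.53
endloop
endfacet
facet normal 0.718 0.616 -0.324
outer loop
vertex 4.699 2.446 2.111
vertex 4.199 2.965 1.99
vertex 4.618 2.774 2.556
endloop
endfacet
facet normal 0.363 -0.717 0.595
outer loop
vertex 4.699 2.446 2.111
vertex 4.618 2.774 2.556
vertex 3.001 1.935 2.53
endloop
endfacet
facet normal 0.294 -0.471 -0.832
outer loop
vertex -1.02 -1.578 -0.423
vertex -1.786 -1.284 -0.86
vertex -1.013 -0.768 -0.879
endloop
endfacet
facet normal 0.644 0.371 0.669
outer loop
vertex -1.02 -1.578 -0.423
vertex -1.013 -0.768 -0.879
vertex -2.154 -0.696 0.18
endloop
endfacet
facet normal 0.294 -0.470 -0.832
outer loop
vertex -1.013 -0.768 -0.879
vertex -1.786 -1.284 -0.86
vertex -1.779 -0.473 -1.316
endloop
endfacet
facet normal 0.249 0.947 0.203
outer loop
vertex -1.013 -0.768 -0.879
vertex -1.779 -0.473 -1.316
vertex -2.154 -0.696 0.18
endloop
endfacet
facet normal 0.293 -0.470 -0.832
outer loop
vertex -1.779 -0.473 -1.316
vertex -1.786 -1.284 -0.86
vertex -2.553 -0.989 -1.297
endloop
endfacet
facet normal -0.555 0.832 -0.015
outer loop
vertex -1.779 -0.473 -1.316
vertex -2.553 -0.989 -1.297
vertex -2.154 -0.696 0.18
endloop
endfacet
facet normal 0.293 -0.470 -0.832
outer loop
vertex -2.553 -0.989 -1.297
vertex -1.786 -1.284 -0.86
vertex -2.56 -1.8 -0.841
endloop
endfacet
facet normal -0.963 0.139 0.232
outer loop
vertex -2.553 -0.989 -1.297
vertex -2.56 -1.8 -0.841
vertex -2.154 -0.696 0.18
endloop
endfacet
facet normal 0.293 -0.470 -0.833
outer loop
vertex -2.56 -1.8 -0.841
vertex -1.786 -1.284 -0.86
vertex -1.793 -2.095 -0.405
endloop
endfacet
facet normal -0.566 -0.438 0.699
outer loop
vertex -2.56 -1.8 -0.841
vertex -1.793 -2.095 -0.405
vertex -2.154 -0.696 0.18
endloop
endfacet
facet normal 0.295 -0.470 -0.832
outer loop
vertex -1.793 -2.095 -0.405
vertex -1.786 -1.284 -0.86
vertex -1.02 -1.578 -0.423
endloop
endfacet
facet normal 0.237 -0.322 0.917
outer loop
vertex -1.793 -2.095 -0.405
vertex -1.02 -1.578 -0.423
vertex -2.154 -0.696 0.18
endloop
endfacet

endsolid
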